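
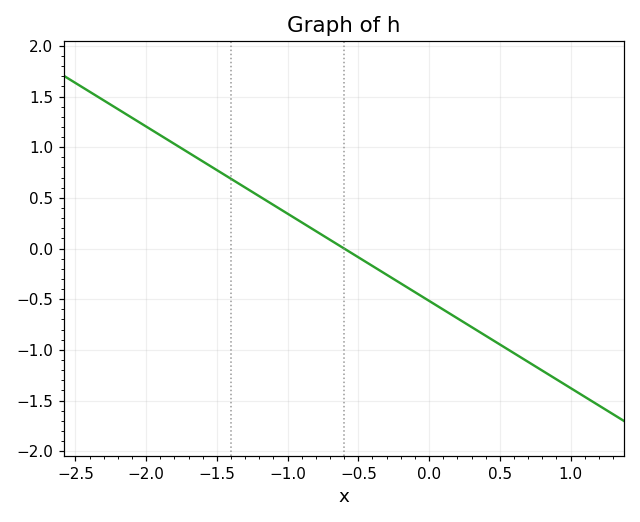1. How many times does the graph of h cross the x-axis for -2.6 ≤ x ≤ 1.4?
1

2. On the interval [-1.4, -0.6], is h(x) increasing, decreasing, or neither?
decreasing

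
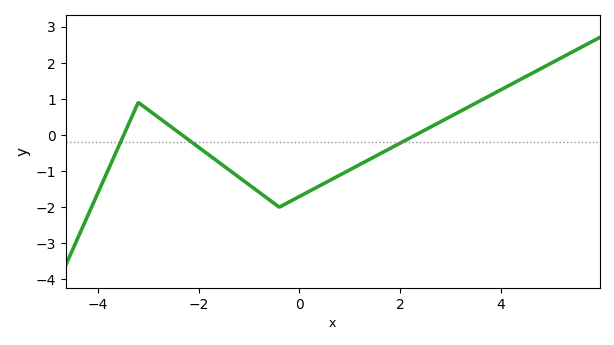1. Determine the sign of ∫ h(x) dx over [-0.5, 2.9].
negative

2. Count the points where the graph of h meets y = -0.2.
3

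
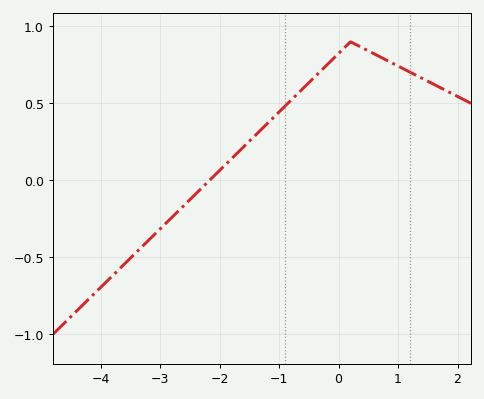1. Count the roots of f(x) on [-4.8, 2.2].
1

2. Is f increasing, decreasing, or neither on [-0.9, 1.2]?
neither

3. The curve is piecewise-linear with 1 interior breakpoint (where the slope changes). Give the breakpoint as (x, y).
(0.2, 0.9)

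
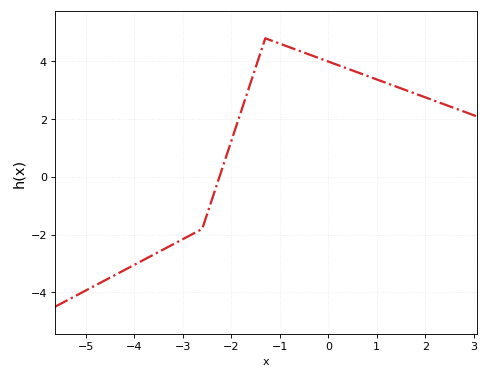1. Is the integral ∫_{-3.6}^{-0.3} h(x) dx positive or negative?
positive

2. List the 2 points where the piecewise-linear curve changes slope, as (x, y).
(-2.6, -1.8); (-1.3, 4.8)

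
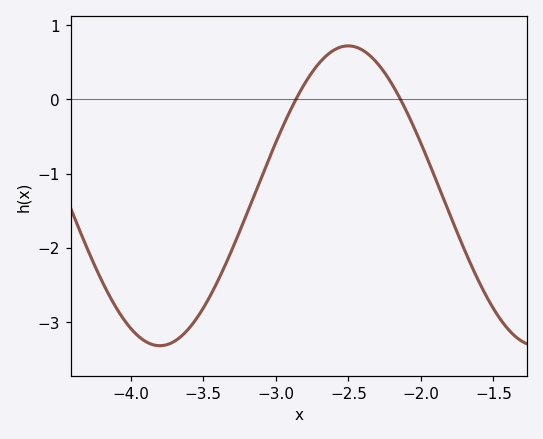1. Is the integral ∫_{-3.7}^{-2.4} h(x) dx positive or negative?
negative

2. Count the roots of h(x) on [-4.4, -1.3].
2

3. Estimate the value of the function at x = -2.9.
-0.1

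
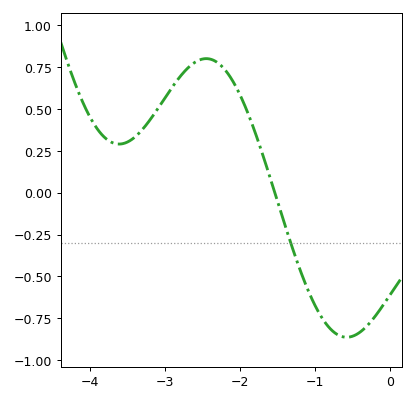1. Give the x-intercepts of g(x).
-1.54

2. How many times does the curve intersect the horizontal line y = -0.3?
1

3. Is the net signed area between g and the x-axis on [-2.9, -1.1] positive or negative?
positive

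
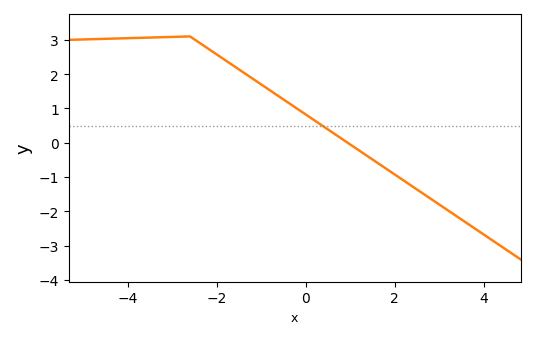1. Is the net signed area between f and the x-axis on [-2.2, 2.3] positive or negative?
positive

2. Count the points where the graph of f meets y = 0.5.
1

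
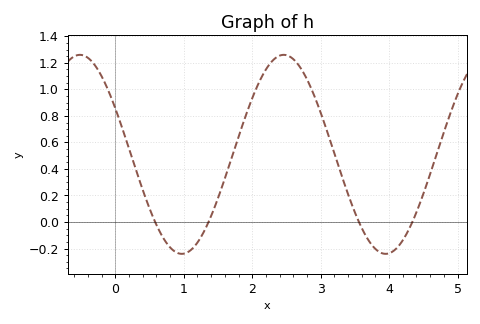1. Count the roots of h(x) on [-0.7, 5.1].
4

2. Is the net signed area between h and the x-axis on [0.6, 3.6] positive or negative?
positive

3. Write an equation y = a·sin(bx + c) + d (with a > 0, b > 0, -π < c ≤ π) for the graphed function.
y = 0.75sin(2.1x + 2.7) + 0.51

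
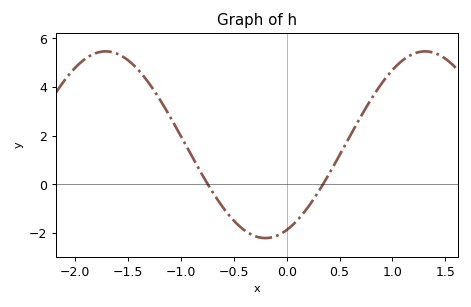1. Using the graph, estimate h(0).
-1.87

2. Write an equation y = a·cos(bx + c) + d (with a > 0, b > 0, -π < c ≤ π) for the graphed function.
y = 3.83cos(2.08x - 2.72) + 1.63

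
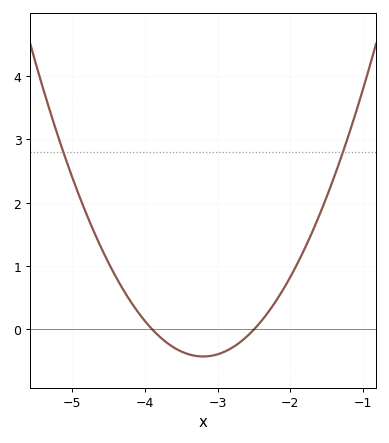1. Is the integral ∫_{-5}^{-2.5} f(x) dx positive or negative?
positive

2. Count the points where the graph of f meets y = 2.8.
2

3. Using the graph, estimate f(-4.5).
1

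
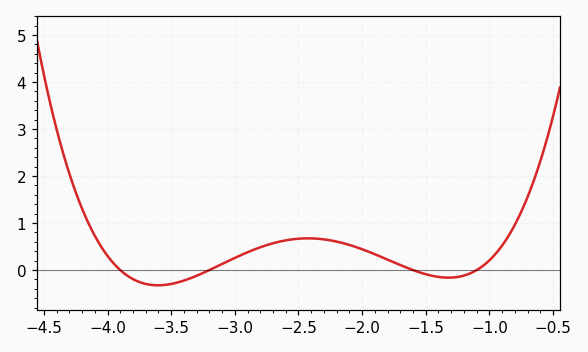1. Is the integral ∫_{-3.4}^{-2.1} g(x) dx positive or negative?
positive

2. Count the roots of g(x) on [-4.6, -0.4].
4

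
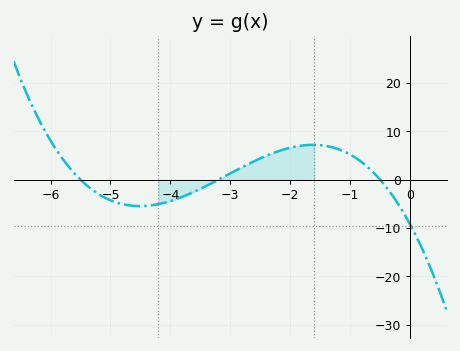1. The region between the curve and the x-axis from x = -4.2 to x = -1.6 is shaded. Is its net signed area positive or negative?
positive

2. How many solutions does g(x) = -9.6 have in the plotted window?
1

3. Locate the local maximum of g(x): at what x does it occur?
-1.6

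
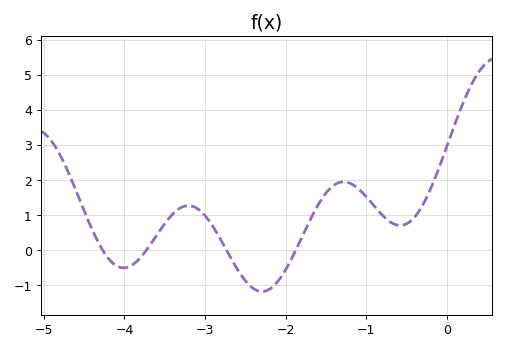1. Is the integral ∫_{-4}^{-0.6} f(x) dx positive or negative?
positive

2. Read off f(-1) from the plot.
1.53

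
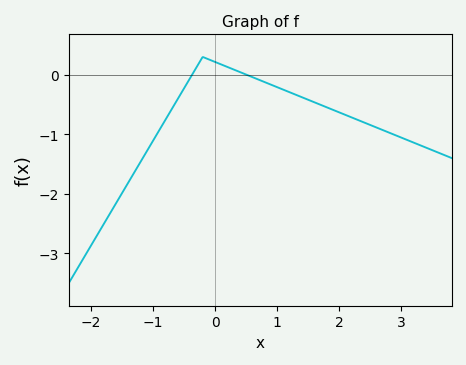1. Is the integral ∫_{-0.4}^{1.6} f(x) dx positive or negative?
negative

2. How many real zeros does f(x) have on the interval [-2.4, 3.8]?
2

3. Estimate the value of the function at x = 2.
-0.632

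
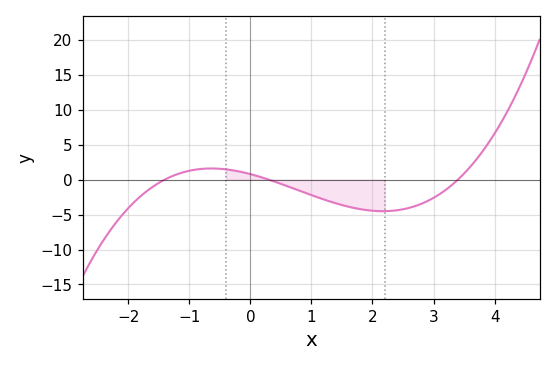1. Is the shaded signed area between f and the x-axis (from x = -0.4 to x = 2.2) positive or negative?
negative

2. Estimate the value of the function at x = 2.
-4.5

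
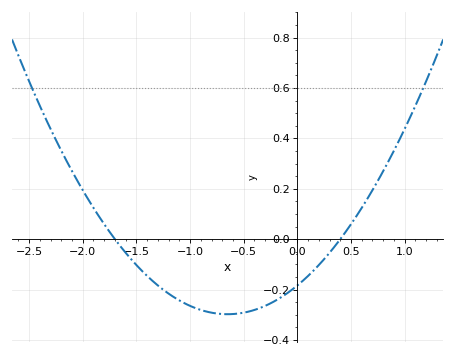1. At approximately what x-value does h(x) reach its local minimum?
-0.6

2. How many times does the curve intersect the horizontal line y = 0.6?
2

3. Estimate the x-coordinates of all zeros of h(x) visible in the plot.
-1.7, 0.4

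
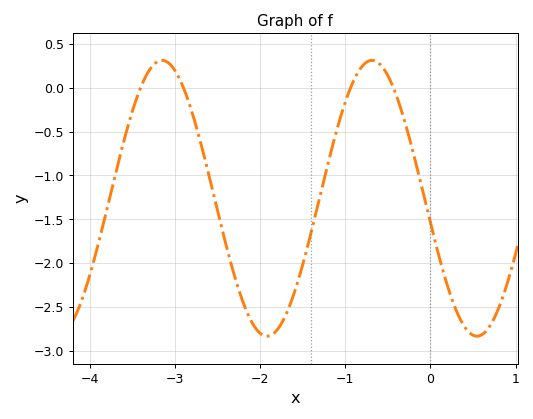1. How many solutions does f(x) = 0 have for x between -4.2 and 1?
4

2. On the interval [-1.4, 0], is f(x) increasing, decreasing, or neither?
neither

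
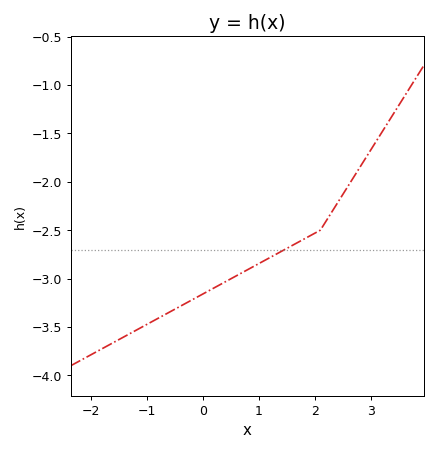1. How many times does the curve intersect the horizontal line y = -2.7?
1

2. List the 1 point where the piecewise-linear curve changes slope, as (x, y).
(2.1, -2.5)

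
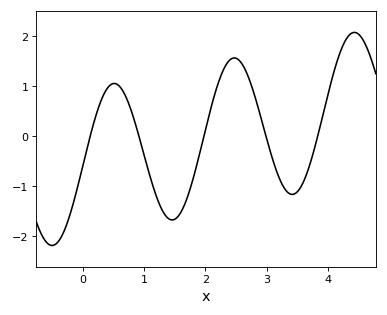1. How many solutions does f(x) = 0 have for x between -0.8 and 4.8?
5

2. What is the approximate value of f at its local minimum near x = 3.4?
-1.17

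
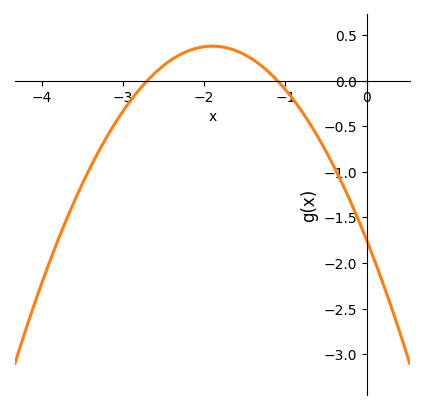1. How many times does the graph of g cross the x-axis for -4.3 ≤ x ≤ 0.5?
2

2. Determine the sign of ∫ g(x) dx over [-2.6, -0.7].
positive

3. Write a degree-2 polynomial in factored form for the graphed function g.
y = -0.59(x + 2.7)(x + 1.1)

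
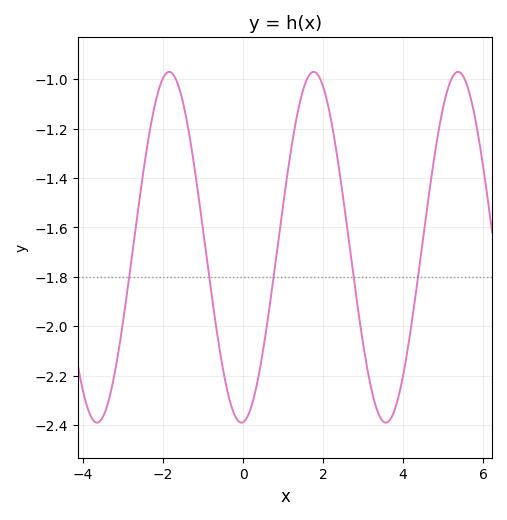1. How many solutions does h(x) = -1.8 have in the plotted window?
5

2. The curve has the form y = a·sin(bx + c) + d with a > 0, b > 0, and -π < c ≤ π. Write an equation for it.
y = 0.71sin(1.74x - 1.5) - 1.68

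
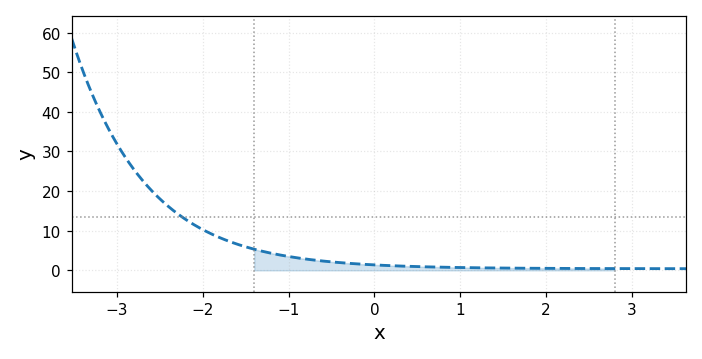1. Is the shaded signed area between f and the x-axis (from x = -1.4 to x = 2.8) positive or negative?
positive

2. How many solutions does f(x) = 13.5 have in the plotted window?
1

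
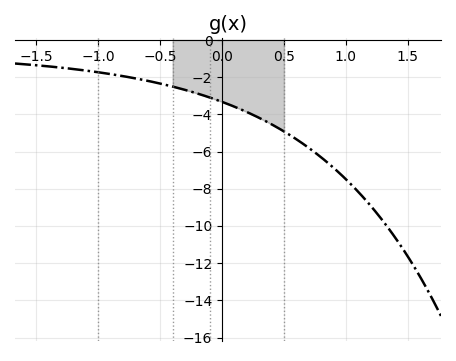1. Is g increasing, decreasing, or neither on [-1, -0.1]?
decreasing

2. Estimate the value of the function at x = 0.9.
-6.8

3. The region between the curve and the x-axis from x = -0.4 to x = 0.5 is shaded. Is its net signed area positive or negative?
negative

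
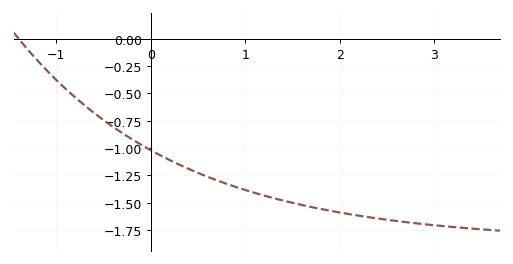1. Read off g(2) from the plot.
-1.59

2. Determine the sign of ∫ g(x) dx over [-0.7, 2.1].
negative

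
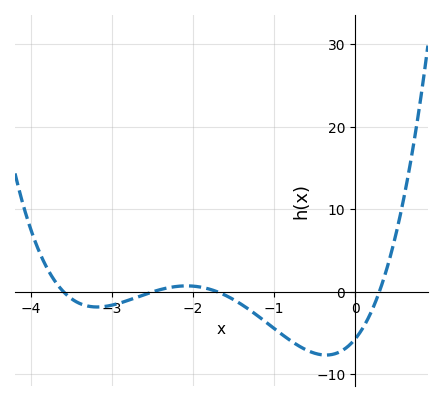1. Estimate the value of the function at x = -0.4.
-8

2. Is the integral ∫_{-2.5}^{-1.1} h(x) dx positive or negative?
negative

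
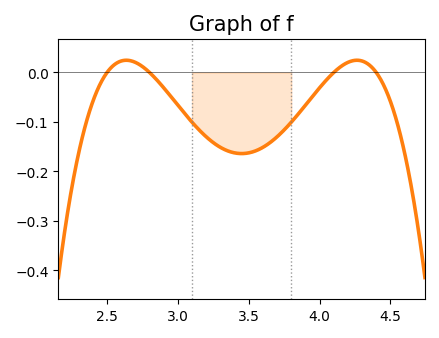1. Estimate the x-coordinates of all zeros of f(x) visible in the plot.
2.5, 2.8, 4.1, 4.4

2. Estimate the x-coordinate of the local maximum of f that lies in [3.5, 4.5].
4.26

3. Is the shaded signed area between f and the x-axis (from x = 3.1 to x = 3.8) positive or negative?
negative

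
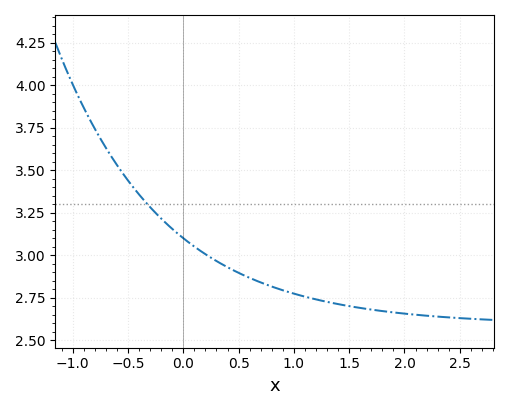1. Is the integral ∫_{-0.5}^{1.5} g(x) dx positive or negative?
positive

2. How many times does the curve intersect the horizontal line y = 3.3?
1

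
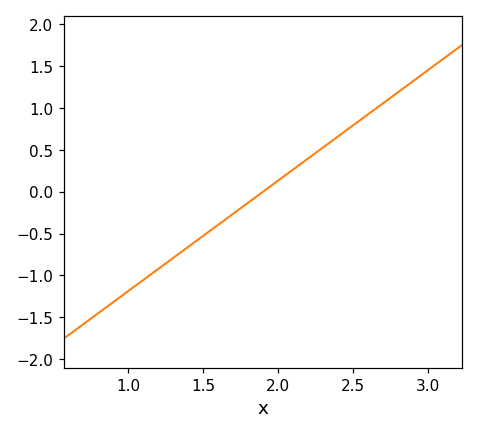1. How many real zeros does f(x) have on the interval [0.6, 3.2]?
1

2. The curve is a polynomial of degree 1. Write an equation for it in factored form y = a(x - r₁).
y = 1.32(x - 1.9)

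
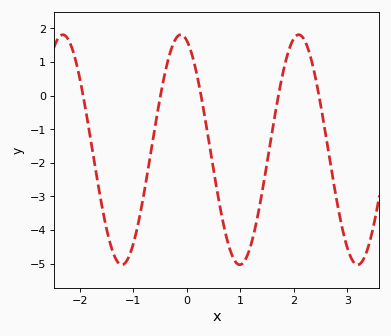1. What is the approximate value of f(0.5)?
-2.2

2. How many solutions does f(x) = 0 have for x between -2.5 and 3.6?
5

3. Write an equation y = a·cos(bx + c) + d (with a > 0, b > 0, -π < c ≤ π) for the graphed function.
y = 3.42cos(2.9x + 0.33) - 1.61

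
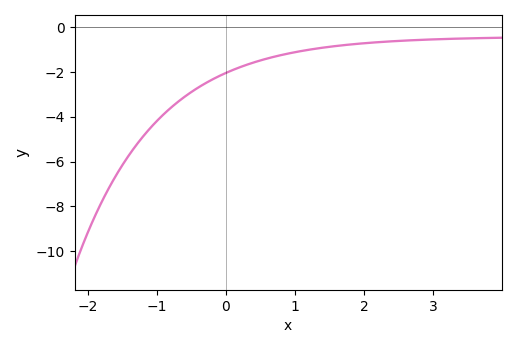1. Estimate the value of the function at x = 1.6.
-0.835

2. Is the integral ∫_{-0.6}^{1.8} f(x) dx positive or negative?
negative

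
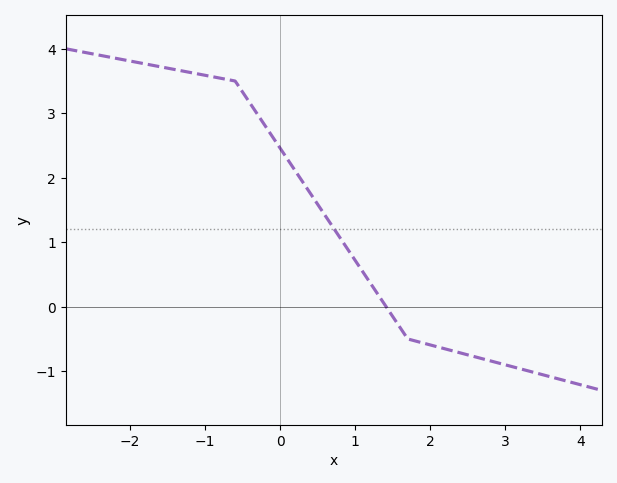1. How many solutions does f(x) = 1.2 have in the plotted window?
1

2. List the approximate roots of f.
1.4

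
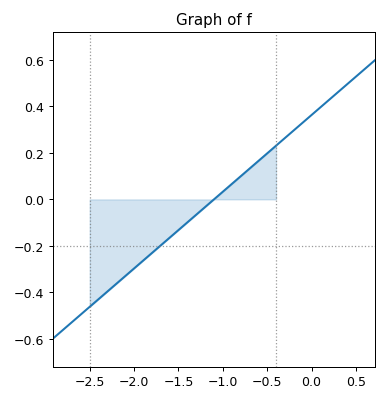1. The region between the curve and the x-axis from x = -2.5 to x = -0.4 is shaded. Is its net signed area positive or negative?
negative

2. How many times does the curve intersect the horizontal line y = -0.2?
1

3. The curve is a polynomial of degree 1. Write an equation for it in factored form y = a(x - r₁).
y = 0.33(x + 1.1)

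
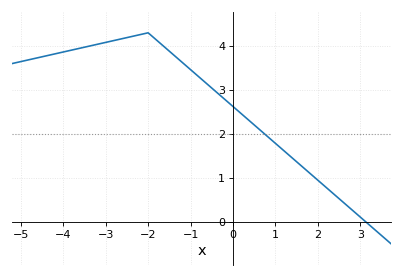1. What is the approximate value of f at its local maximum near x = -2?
4.3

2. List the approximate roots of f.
3.13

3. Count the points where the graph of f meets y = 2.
1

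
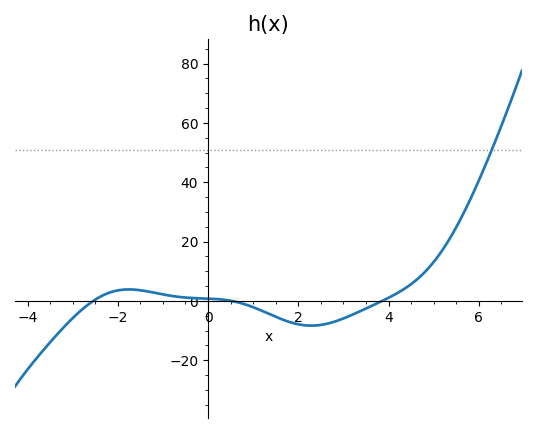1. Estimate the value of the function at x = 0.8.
-2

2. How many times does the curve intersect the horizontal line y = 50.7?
1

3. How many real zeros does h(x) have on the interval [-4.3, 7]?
3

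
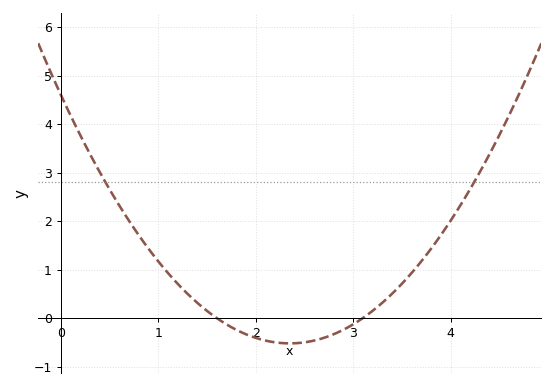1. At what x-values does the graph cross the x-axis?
1.6, 3.1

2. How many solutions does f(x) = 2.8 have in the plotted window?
2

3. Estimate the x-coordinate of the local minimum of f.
2.4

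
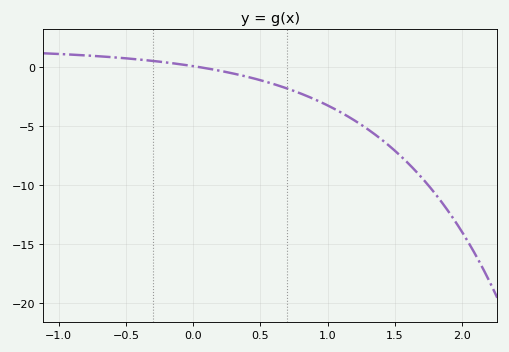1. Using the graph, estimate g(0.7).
-1.79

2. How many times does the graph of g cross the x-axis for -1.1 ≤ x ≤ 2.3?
1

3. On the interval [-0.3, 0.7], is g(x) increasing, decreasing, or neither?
decreasing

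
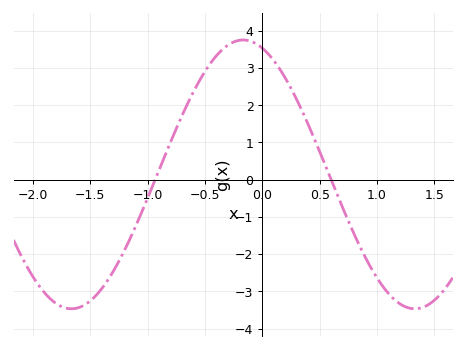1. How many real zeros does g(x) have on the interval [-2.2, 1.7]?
2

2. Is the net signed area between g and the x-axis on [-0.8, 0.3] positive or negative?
positive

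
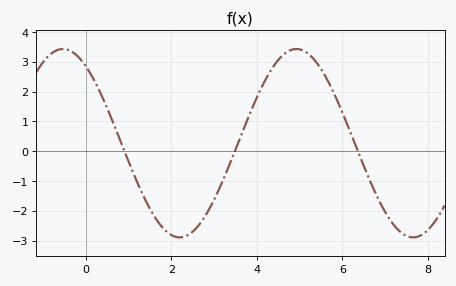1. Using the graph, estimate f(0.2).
2.35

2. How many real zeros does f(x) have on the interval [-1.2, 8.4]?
3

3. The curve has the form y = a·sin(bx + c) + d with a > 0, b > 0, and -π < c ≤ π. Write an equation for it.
y = 3.16sin(1.15x + 2.19) + 0.27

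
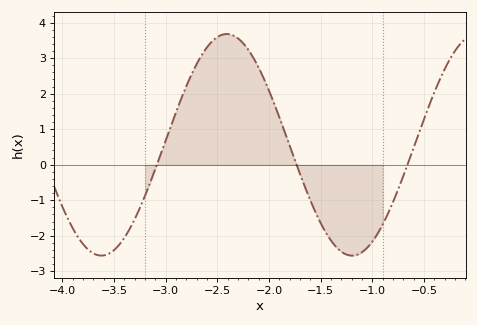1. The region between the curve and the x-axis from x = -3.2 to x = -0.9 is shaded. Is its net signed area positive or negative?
positive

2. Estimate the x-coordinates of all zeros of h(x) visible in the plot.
-3.09, -1.73, -0.661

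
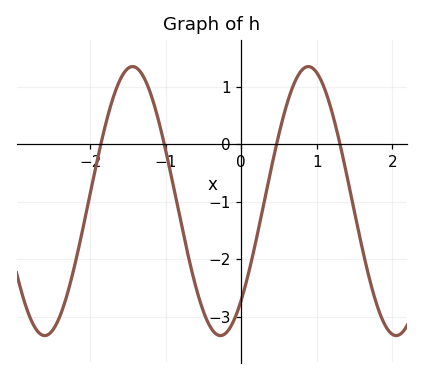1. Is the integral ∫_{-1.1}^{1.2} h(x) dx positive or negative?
negative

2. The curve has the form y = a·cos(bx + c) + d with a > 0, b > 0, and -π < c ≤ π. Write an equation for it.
y = 2.34cos(2.7x - 2.4) - 0.99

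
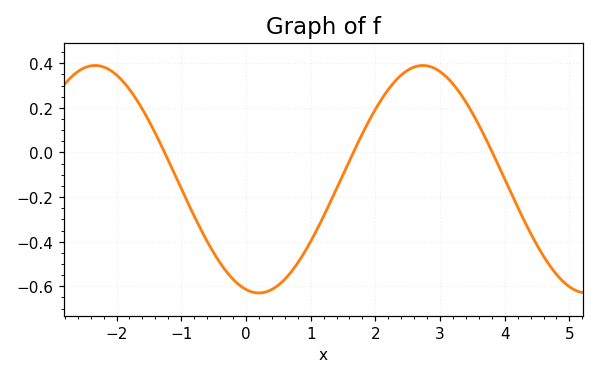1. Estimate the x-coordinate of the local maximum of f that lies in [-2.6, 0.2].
-2.4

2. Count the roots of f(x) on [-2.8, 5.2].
3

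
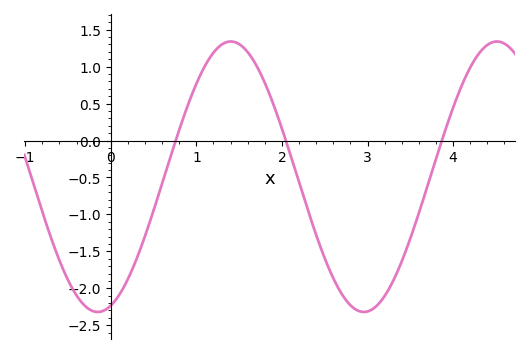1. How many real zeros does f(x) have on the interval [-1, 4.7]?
3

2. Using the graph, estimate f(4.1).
0.75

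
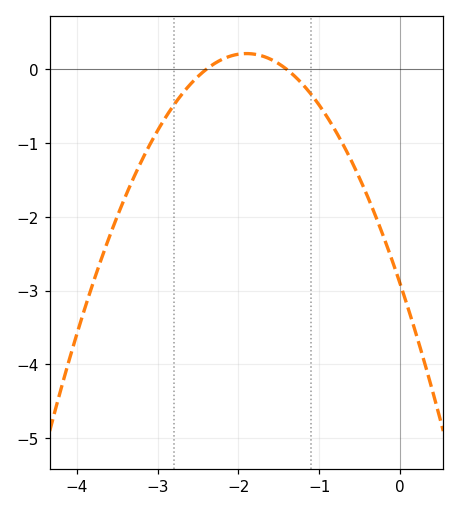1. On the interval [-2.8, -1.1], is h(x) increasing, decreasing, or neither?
neither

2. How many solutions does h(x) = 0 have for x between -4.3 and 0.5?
2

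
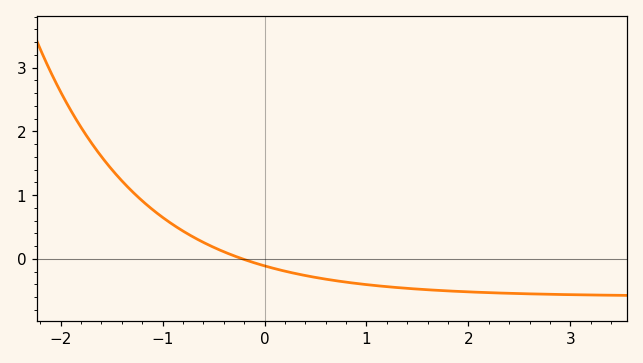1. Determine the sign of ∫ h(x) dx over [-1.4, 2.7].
negative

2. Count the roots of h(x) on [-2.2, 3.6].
1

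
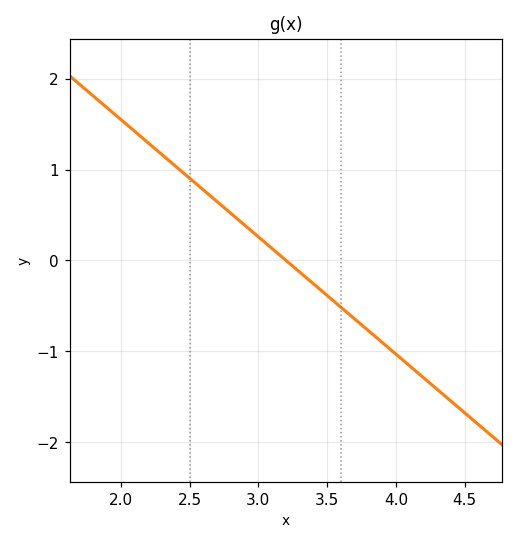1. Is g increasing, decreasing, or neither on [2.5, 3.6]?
decreasing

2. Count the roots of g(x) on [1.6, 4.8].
1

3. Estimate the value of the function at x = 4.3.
-1.4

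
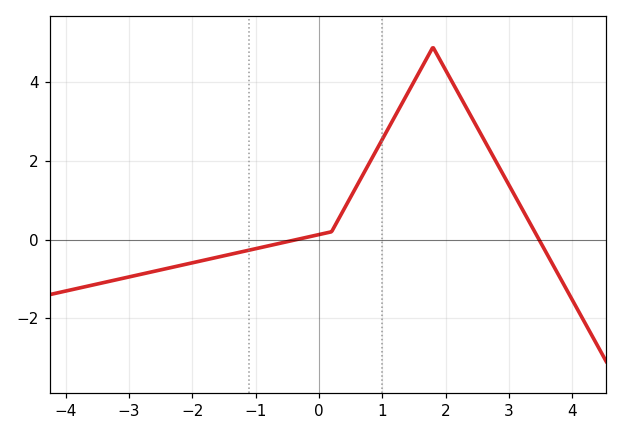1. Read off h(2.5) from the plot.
2.8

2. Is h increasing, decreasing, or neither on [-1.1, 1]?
increasing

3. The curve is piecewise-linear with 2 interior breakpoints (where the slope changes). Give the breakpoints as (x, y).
(0.2, 0.2); (1.8, 4.9)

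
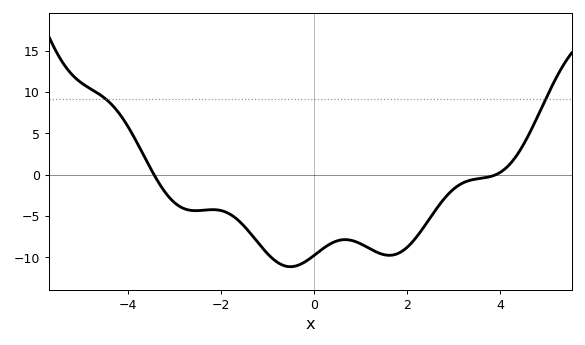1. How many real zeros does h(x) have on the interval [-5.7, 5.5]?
2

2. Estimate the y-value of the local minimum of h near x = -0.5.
-11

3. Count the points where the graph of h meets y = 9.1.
2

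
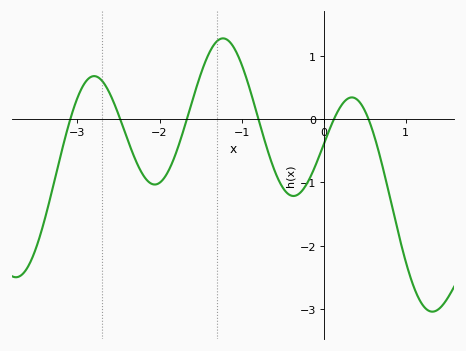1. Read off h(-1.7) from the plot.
-0.138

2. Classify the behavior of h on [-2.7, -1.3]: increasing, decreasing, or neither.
neither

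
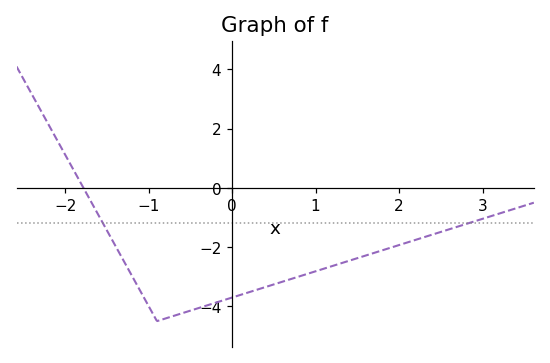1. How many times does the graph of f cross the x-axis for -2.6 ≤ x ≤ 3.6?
1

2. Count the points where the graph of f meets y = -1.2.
2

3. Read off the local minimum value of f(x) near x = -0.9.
-4.4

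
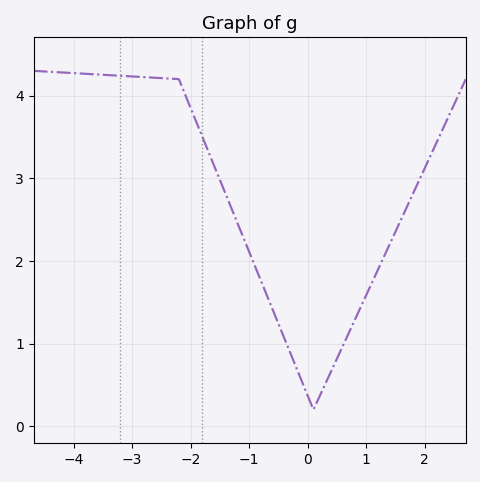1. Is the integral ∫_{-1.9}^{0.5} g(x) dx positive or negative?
positive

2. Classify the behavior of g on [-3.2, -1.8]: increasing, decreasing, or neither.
decreasing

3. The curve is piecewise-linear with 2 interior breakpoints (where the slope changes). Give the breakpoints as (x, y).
(-2.2, 4.2); (0.1, 0.2)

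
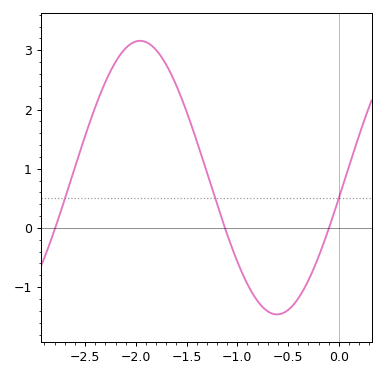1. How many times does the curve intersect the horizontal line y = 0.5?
3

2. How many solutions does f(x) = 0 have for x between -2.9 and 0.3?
3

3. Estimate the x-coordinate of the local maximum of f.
-1.95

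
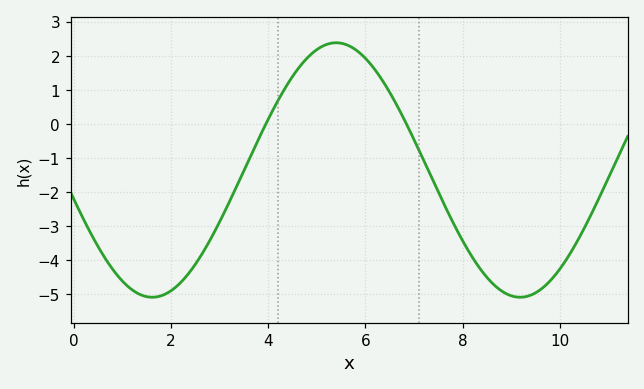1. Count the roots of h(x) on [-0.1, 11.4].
2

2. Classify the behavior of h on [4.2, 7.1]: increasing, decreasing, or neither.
neither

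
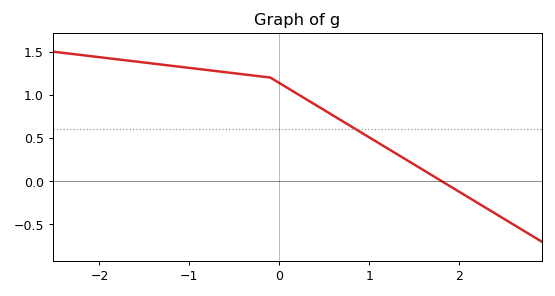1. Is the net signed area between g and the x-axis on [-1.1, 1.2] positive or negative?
positive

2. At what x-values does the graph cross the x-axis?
1.8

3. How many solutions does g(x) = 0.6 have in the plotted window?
1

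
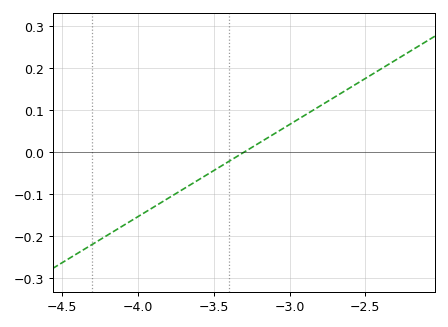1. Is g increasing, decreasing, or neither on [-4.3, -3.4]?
increasing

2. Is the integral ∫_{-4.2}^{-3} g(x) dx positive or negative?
negative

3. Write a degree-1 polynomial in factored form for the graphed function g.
y = 0.22(x + 3.3)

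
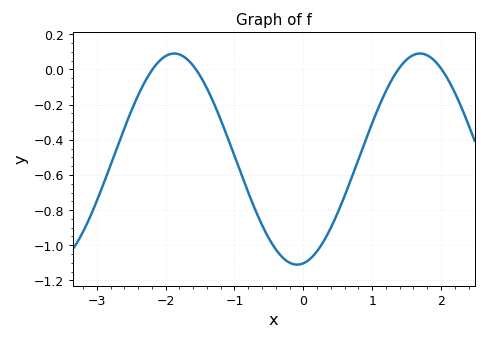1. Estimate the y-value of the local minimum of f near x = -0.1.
-1.1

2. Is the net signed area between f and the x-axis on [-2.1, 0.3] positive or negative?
negative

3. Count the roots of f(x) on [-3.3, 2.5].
4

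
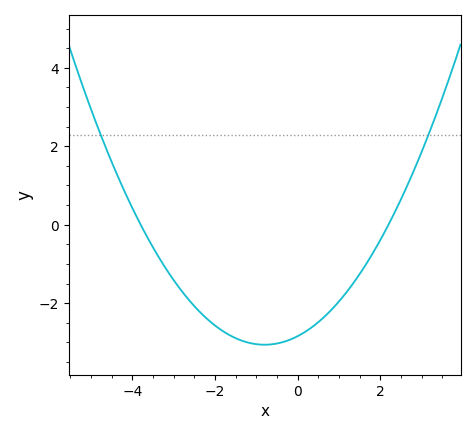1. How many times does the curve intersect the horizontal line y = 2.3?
2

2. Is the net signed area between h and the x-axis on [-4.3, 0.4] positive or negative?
negative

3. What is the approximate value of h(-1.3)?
-3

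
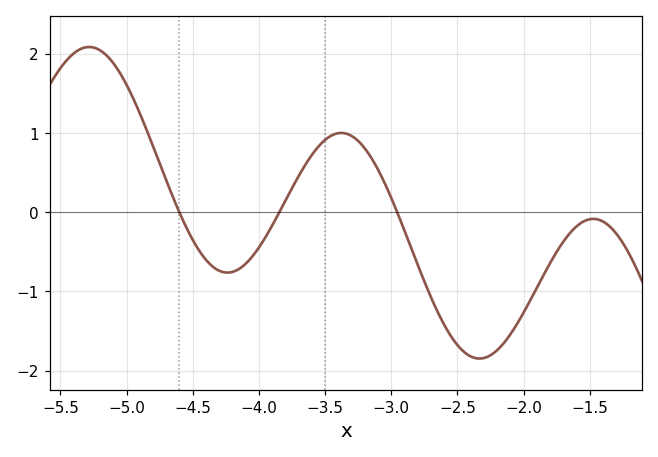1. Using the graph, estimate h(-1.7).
-0.4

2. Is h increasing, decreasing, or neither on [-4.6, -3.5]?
neither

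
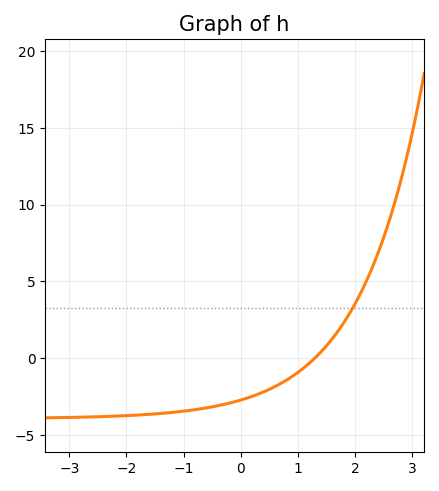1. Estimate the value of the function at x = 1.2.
-0.5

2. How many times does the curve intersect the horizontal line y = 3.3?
1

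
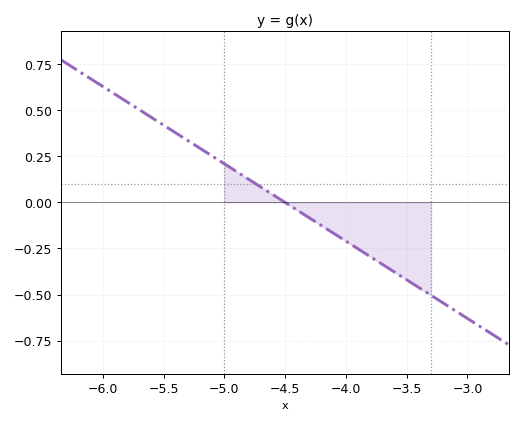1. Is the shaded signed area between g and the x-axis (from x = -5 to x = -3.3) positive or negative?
negative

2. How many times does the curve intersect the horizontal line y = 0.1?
1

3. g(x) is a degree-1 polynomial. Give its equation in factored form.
y = -0.42(x + 4.5)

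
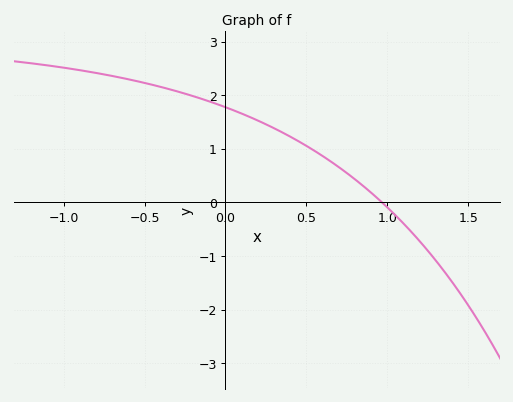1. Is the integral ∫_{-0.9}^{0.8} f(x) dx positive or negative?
positive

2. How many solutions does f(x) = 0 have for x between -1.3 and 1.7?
1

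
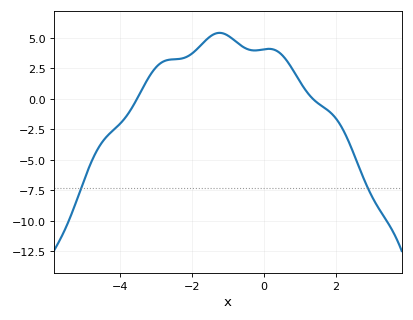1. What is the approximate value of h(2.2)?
-2.52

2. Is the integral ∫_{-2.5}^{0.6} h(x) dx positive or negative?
positive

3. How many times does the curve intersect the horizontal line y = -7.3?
2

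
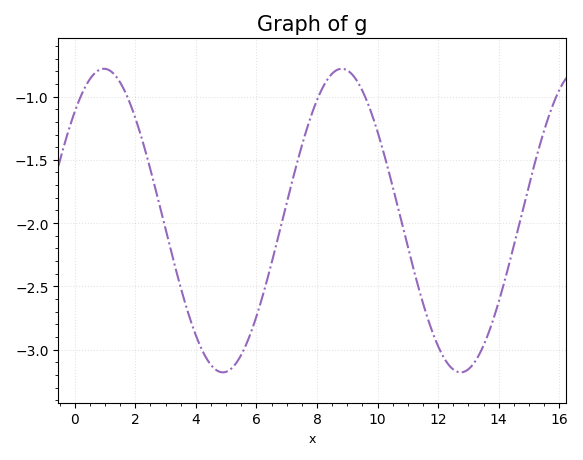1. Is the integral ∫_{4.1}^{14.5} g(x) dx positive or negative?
negative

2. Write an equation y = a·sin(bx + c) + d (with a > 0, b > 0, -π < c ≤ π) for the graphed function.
y = 1.2sin(0.8x + 0.8) - 1.98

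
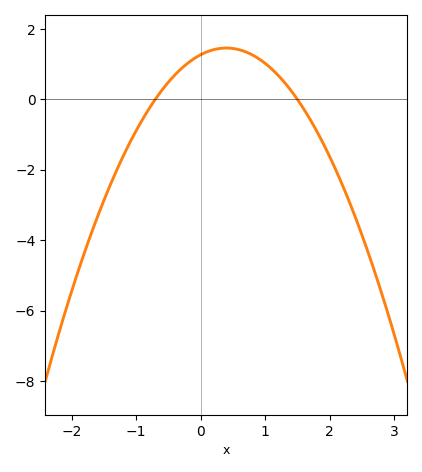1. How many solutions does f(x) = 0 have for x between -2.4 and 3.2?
2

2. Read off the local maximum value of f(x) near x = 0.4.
1.45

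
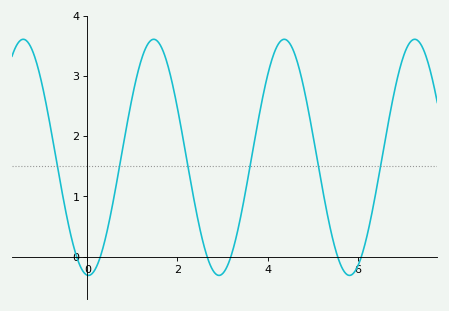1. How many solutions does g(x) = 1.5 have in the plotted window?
6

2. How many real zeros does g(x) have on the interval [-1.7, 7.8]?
6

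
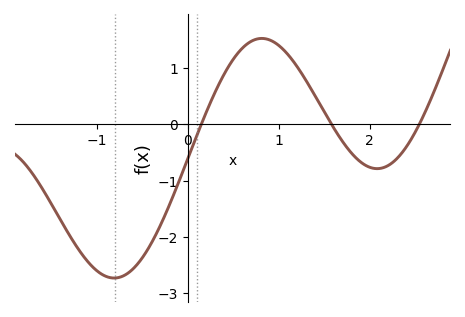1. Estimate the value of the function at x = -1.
-2.6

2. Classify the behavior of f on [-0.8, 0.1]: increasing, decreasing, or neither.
increasing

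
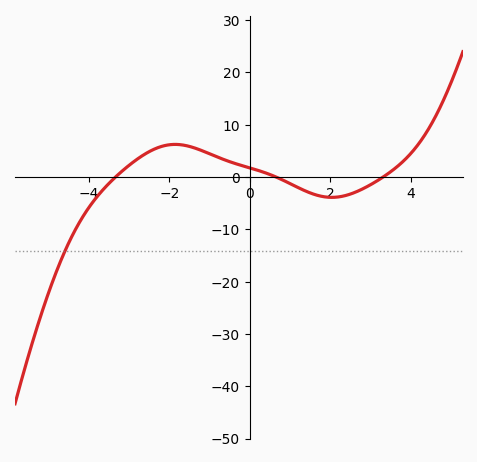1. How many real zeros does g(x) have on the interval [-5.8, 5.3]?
3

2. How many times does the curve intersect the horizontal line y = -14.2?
1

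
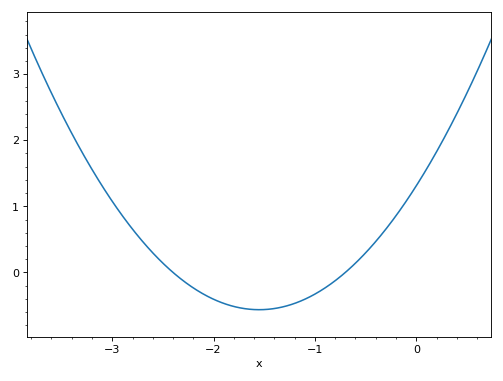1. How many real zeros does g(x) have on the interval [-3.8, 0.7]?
2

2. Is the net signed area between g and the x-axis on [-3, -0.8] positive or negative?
negative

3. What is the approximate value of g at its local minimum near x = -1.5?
-0.564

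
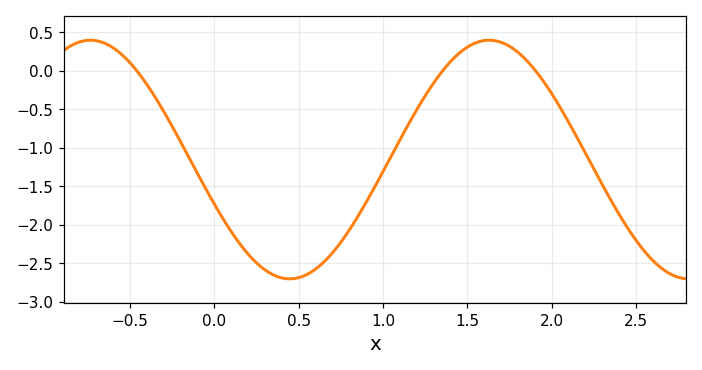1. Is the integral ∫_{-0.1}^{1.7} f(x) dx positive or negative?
negative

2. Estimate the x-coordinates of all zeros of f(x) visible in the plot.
-0.45, 1.35, 1.9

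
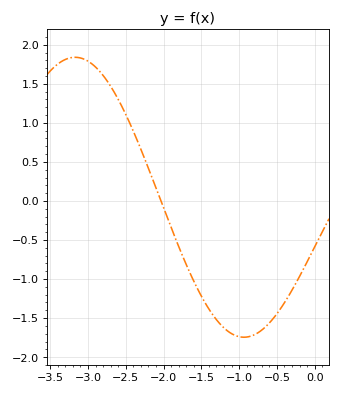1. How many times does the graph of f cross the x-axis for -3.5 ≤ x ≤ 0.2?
1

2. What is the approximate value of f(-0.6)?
-1.56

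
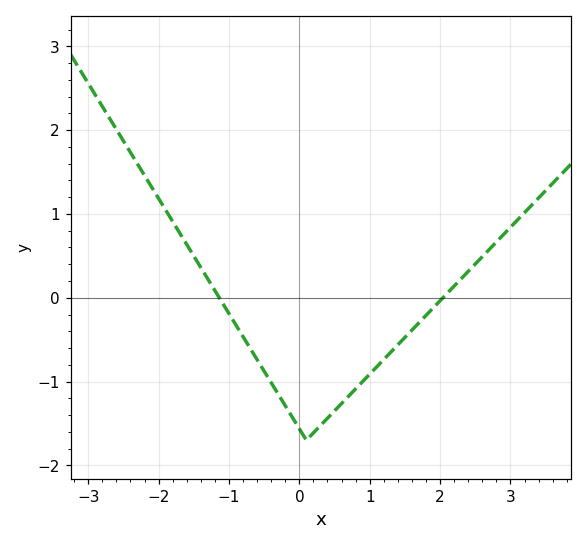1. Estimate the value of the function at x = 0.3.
-1.52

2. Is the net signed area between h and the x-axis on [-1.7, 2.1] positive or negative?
negative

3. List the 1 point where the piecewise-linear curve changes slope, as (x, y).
(0.1, -1.7)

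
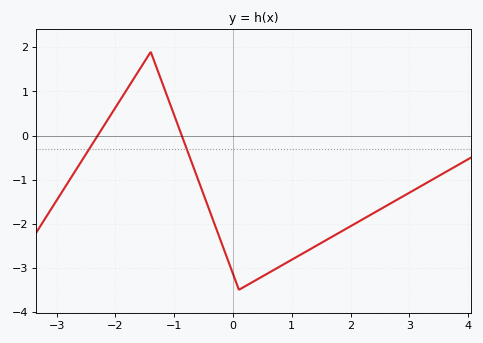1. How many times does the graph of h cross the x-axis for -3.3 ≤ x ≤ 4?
2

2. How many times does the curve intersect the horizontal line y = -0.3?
2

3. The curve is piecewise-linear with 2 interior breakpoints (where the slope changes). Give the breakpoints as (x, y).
(-1.4, 1.9); (0.1, -3.5)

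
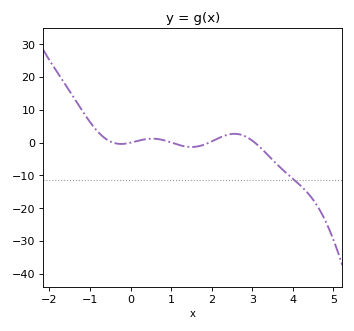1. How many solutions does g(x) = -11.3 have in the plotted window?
1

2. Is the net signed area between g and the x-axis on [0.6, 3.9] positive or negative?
negative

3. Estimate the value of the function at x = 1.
0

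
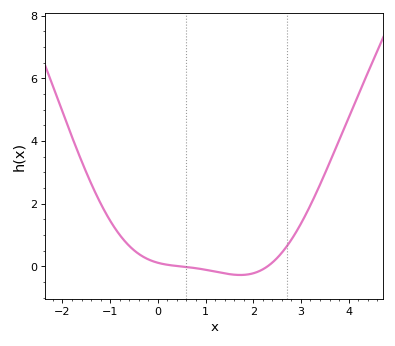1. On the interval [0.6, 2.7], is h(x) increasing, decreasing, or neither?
neither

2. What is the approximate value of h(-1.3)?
2.32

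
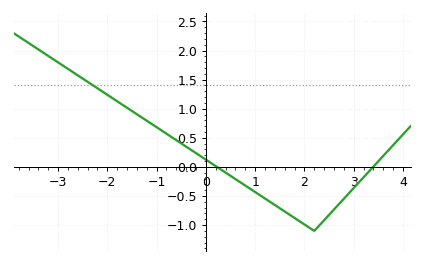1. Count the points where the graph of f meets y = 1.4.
1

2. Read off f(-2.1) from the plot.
1.3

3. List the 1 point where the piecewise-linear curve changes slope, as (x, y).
(2.2, -1.1)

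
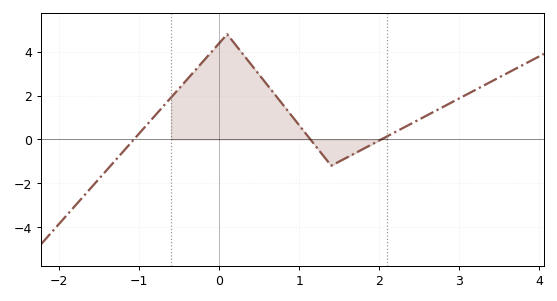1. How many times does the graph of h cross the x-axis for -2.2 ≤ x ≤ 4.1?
3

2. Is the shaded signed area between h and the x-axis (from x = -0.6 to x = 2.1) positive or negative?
positive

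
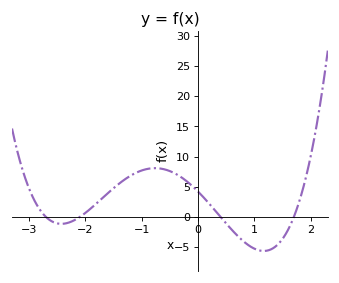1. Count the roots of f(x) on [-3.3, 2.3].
4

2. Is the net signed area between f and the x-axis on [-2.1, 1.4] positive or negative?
positive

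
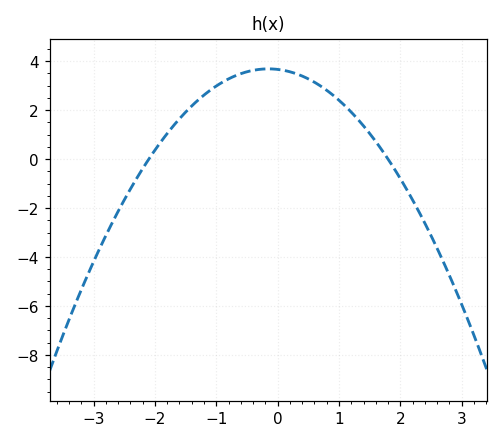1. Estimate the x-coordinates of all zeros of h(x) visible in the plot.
-2.1, 1.8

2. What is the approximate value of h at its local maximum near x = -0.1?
3.6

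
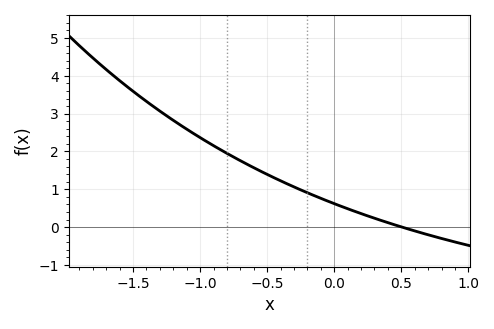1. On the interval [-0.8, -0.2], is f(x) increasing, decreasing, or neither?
decreasing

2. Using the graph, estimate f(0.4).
0.1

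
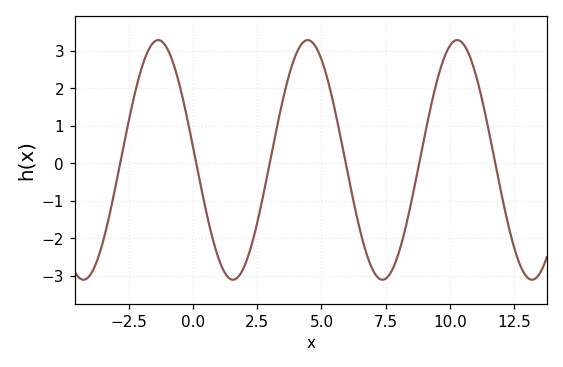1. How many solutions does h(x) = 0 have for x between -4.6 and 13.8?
6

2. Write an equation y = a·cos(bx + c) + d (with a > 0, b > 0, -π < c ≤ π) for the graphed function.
y = 3.19cos(1.08x + 1.46) + 0.09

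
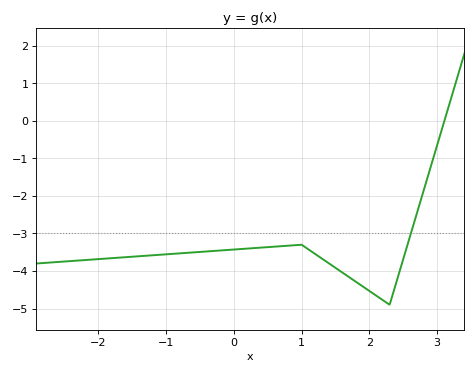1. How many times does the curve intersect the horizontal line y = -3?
1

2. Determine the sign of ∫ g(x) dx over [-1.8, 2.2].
negative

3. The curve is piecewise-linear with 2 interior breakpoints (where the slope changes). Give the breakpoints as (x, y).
(1, -3.3); (2.3, -4.9)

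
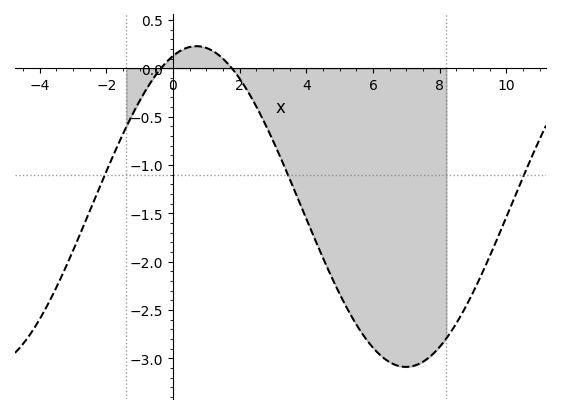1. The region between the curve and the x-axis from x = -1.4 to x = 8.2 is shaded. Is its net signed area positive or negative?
negative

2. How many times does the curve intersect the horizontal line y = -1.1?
3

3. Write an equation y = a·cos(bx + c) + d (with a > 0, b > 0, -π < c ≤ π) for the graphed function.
y = 1.66cos(0.5x - 0.35) - 1.43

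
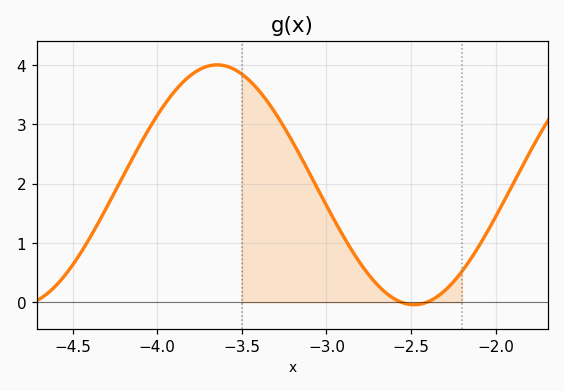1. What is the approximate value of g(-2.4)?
0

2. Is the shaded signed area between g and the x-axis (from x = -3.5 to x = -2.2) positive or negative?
positive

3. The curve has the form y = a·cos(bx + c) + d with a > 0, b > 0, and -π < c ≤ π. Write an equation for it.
y = 2.02cos(2.7x - 2.7) + 1.98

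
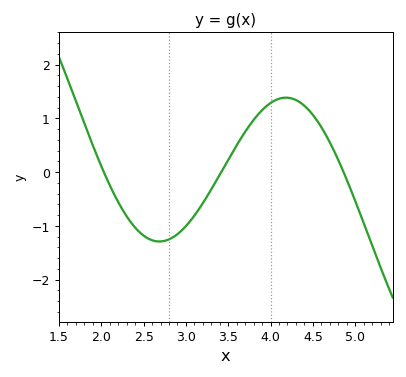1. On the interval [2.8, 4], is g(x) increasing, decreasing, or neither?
increasing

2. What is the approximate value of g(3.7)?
0.8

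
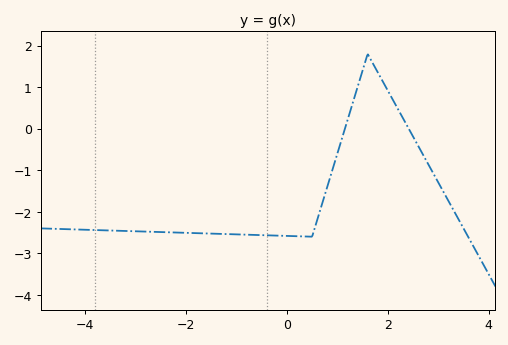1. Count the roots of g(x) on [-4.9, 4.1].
2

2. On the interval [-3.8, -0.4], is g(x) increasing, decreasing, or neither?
decreasing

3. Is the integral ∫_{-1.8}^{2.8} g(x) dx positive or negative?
negative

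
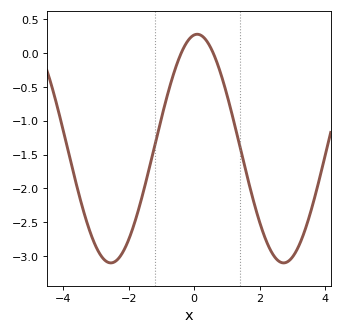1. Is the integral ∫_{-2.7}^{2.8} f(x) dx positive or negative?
negative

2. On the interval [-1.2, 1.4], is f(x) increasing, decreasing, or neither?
neither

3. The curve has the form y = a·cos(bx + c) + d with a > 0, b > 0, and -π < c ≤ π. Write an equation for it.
y = 1.69cos(1.19x - 0.11) - 1.41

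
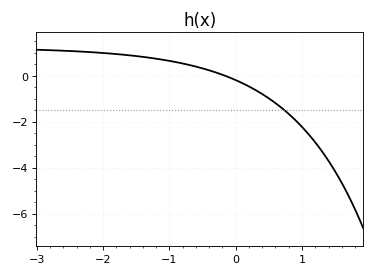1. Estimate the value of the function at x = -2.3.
1.05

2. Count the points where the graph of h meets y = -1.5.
1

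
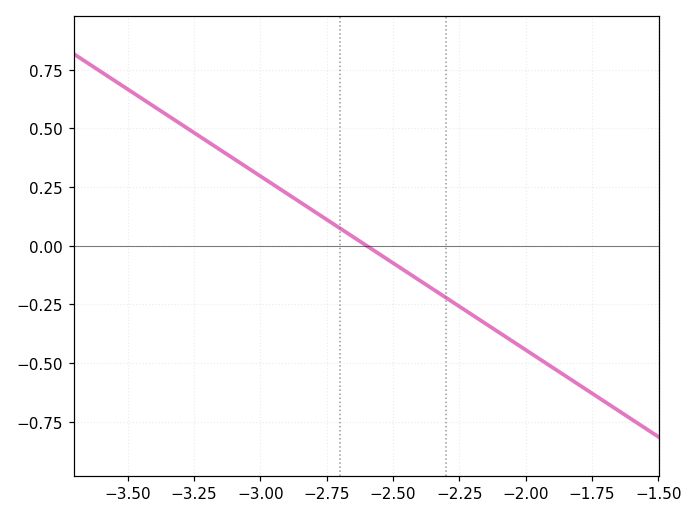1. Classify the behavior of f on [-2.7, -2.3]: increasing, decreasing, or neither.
decreasing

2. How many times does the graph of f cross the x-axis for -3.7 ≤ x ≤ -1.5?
1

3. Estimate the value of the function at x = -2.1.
-0.37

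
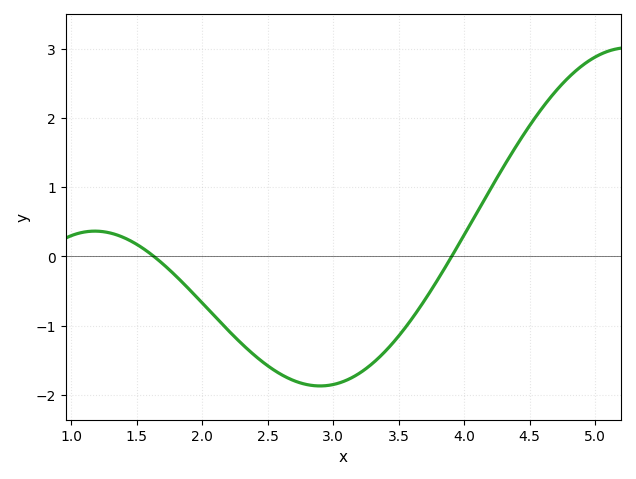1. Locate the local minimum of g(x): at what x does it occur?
2.9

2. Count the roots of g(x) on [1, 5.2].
2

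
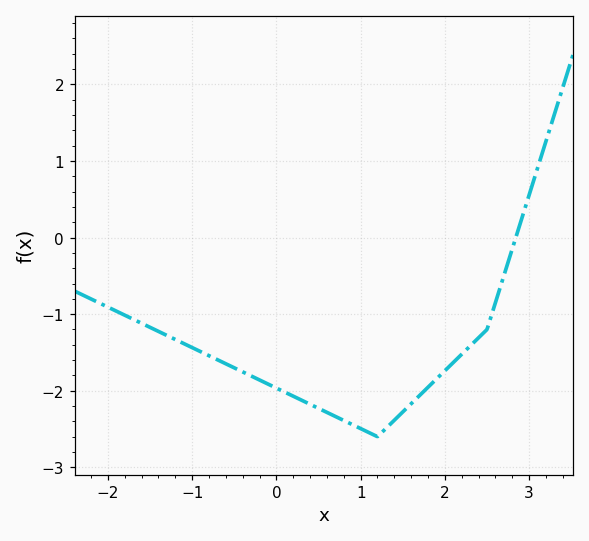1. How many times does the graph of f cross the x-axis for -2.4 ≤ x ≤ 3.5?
1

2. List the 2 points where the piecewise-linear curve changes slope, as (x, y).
(1.2, -2.6); (2.5, -1.2)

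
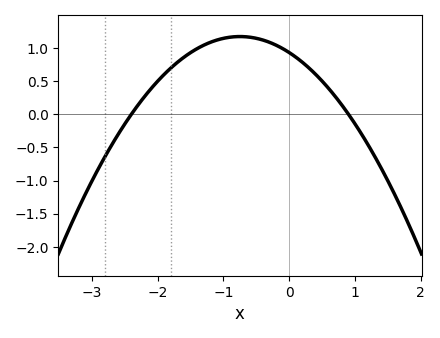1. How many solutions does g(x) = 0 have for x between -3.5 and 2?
2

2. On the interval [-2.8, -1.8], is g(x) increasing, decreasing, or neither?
increasing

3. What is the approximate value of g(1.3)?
-0.65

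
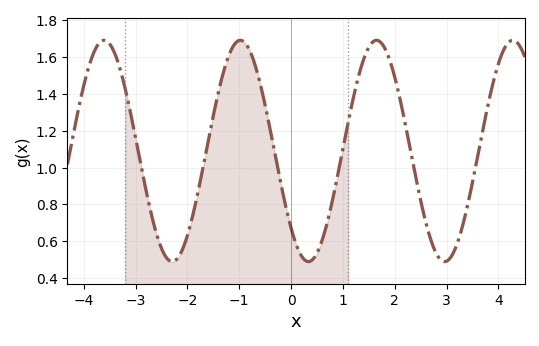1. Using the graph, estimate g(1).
1.1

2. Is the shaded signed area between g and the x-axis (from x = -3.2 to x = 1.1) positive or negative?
positive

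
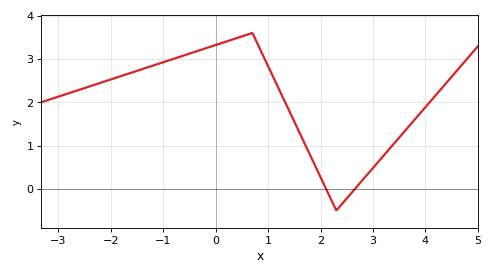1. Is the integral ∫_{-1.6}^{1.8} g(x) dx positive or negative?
positive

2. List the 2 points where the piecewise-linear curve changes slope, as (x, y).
(0.7, 3.6); (2.3, -0.5)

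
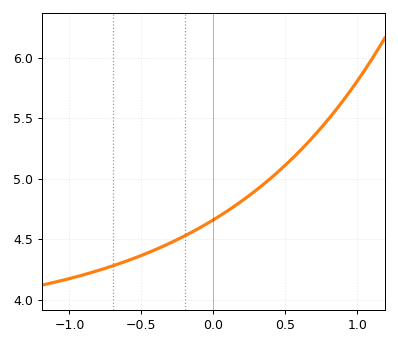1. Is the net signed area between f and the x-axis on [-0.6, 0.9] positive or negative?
positive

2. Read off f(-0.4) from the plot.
4.4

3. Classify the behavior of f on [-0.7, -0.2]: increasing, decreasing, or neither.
increasing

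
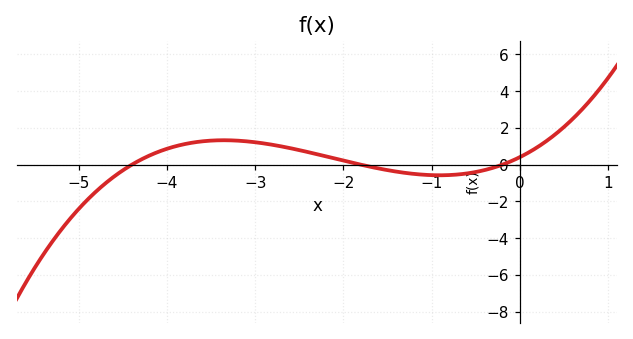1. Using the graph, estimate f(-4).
0.869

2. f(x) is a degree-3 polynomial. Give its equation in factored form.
y = 0.26(x + 4.4)(x + 1.8)(x + 0.2)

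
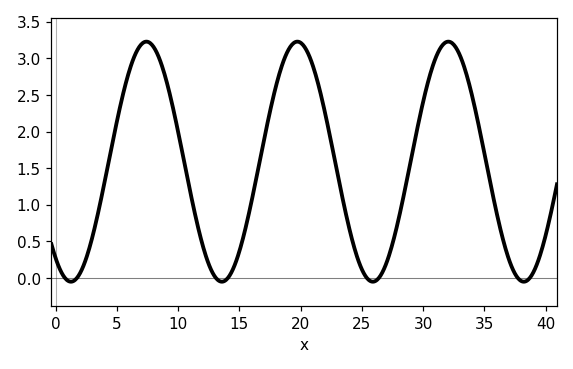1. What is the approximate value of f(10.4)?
1.67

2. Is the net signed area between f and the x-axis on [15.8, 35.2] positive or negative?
positive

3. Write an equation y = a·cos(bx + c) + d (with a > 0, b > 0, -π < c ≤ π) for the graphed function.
y = 1.64cos(0.51x + 2.5) + 1.59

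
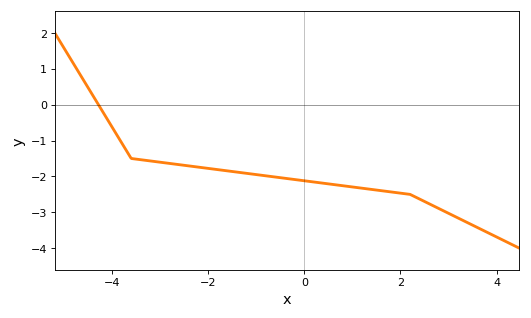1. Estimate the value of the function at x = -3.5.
-1.52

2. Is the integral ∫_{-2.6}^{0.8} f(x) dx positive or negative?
negative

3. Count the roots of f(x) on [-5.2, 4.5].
1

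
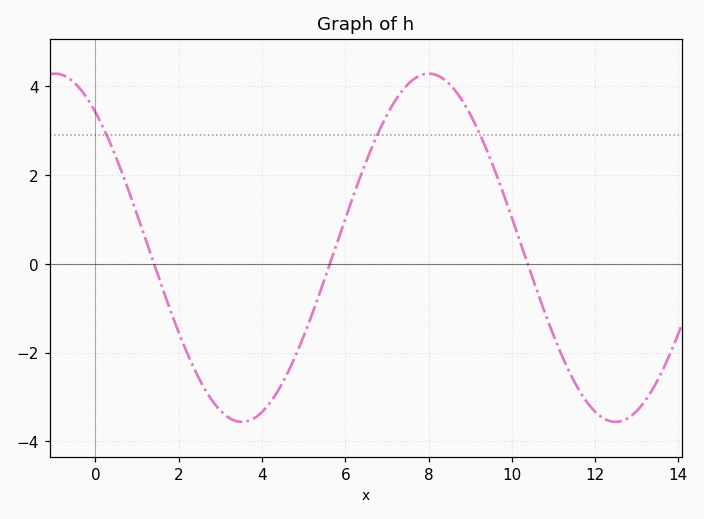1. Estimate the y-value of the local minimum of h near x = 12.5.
-3.56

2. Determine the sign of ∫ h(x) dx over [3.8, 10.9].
positive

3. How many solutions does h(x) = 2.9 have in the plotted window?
3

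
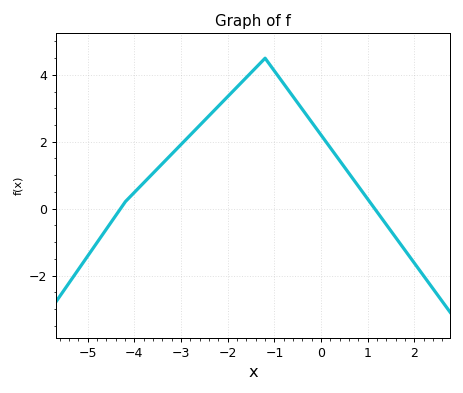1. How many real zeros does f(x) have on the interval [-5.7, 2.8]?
2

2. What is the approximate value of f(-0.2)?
2.6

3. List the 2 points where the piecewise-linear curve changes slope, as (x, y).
(-4.2, 0.2); (-1.2, 4.5)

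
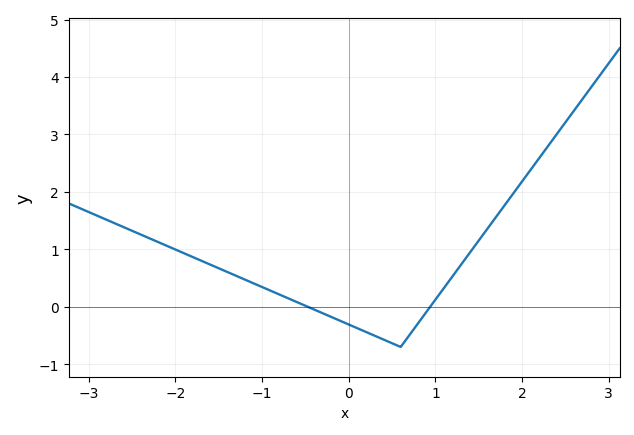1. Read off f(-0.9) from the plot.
0.28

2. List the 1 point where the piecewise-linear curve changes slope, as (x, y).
(0.6, -0.7)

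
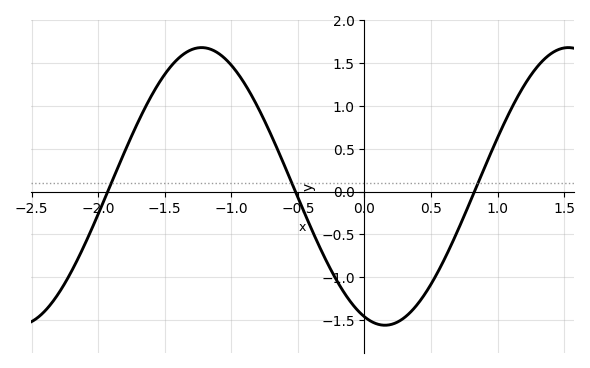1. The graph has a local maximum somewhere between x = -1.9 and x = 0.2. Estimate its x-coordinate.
-1.2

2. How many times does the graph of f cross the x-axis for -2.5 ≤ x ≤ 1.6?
3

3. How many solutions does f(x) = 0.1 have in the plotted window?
3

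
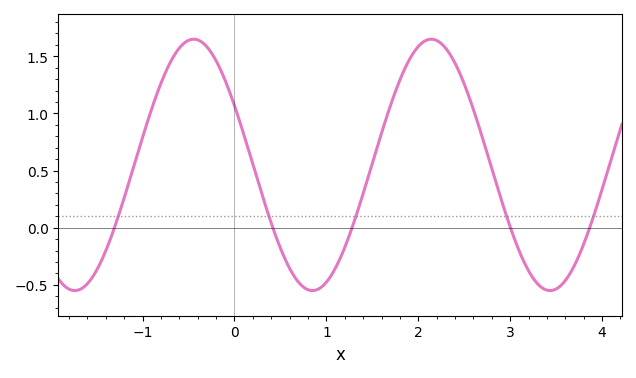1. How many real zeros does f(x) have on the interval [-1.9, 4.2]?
5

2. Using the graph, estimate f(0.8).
-0.55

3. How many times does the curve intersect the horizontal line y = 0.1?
5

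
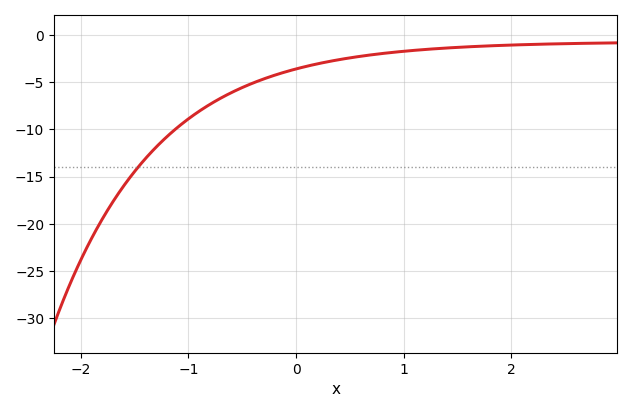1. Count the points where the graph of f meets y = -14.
1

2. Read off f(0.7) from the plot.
-2.12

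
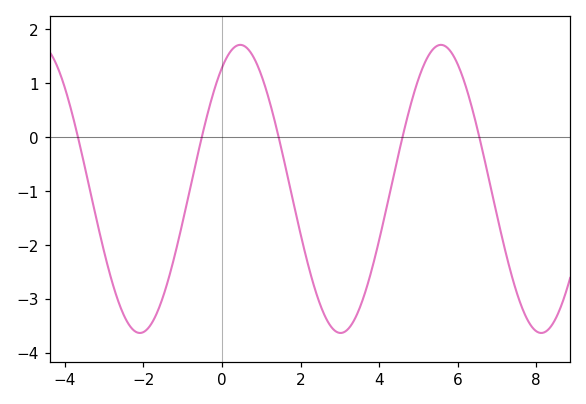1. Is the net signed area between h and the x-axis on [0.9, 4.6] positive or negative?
negative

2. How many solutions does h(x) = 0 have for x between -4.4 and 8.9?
5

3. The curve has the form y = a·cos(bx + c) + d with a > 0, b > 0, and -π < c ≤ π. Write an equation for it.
y = 2.67cos(1.2x - 0.57) - 0.96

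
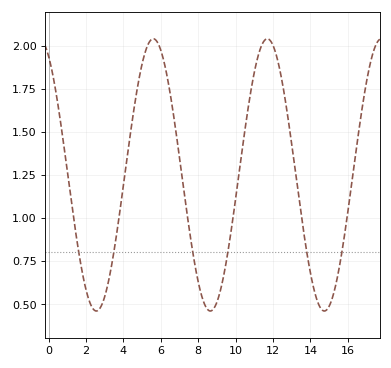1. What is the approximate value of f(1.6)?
0.806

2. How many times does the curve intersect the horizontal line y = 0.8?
6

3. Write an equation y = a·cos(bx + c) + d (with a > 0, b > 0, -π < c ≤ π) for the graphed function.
y = 0.79cos(1.03x + 0.52) + 1.25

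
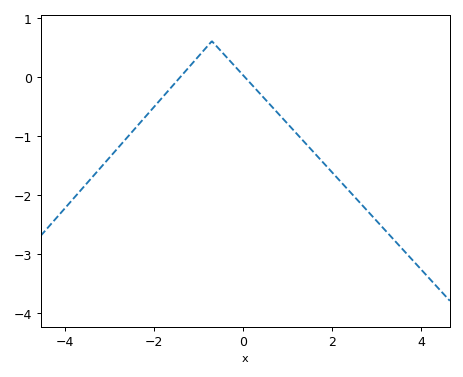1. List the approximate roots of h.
-1.4, 0.028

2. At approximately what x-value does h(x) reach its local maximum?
-0.7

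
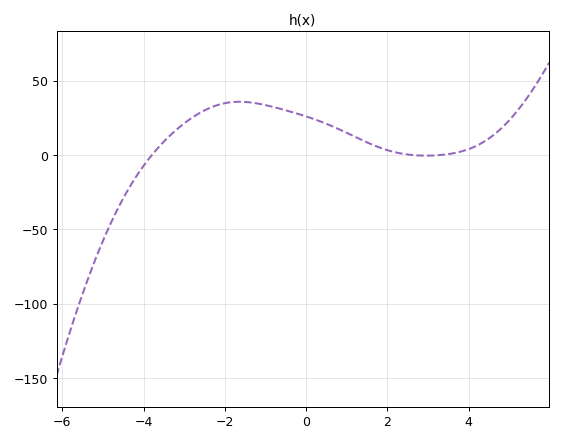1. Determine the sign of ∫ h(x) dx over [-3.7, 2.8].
positive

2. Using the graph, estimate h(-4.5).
-29.1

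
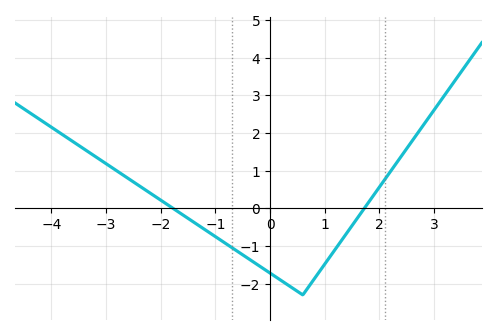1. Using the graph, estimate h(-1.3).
-0.5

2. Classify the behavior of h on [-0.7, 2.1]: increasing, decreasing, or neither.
neither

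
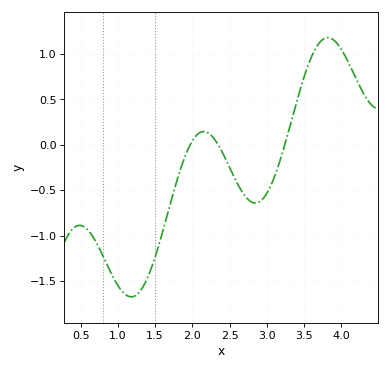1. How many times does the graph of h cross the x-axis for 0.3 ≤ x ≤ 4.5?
3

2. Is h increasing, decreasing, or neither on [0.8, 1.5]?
neither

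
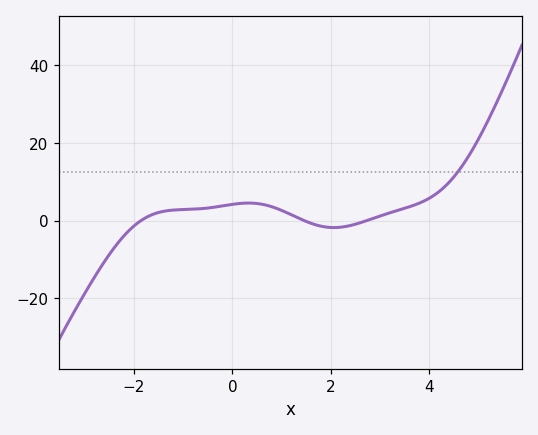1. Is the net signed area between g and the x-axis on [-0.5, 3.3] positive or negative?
positive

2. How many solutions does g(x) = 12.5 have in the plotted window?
1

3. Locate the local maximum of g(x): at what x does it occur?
0.332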